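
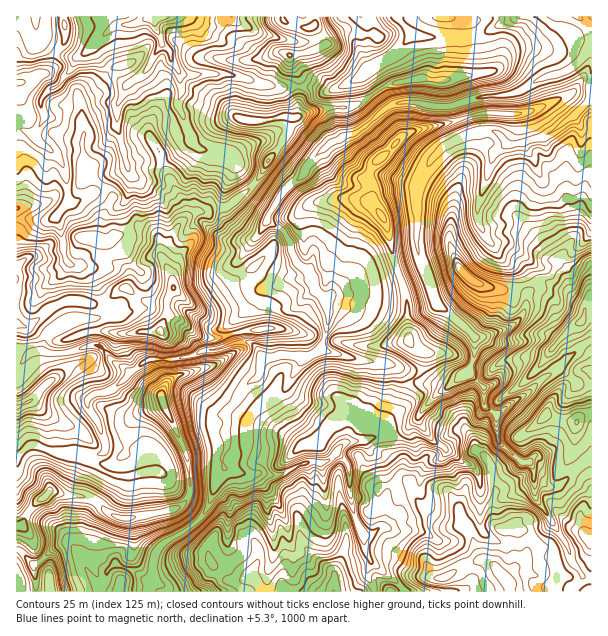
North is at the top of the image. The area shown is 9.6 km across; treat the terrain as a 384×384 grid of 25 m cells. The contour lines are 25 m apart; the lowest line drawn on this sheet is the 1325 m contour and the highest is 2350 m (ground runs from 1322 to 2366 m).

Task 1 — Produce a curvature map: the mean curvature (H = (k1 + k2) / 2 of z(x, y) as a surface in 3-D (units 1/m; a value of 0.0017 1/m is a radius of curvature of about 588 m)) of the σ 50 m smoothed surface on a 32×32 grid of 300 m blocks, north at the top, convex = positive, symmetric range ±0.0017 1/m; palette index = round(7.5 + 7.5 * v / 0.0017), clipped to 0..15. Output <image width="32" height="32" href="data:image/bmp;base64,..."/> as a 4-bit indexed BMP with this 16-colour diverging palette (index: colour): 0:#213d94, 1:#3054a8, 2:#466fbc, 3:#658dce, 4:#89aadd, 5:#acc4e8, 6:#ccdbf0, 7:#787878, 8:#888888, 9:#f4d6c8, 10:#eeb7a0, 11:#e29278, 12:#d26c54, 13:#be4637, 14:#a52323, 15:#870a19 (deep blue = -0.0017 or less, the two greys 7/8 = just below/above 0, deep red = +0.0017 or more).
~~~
<image width="32" height="32" href="data:image/bmp;base64,Qk12AgAAAAAAAHYAAAAoAAAAIAAAACAAAAABAAQAAAAAAAACAAATCwAAEwsAABAAAAAAAAAAlD0hAKhUMAC8b0YAzo1lAN2qiQDoxKwA8NvMAHh4eACIiIgAyNb0AKC37gB4kuIAVGzSADdGvgAjI6UAGQqHAJmlW3VEeIiWi4WUiWZ6Z4ZYhIOTish5Z32TZ7e5t4d3azV1kTvmi2eE06bDSWaKOtUkSKhAmctoc8NGWaeqpHuXZ87f/wmpTIR9hpXEisOKX83FRS8WV4yIK4h6tJYpWD12RWYvJFNFiyybiZTKWXdmI1mHLzZ4qzGZepMr8AWmZop4dI81h3vJNVZkfx/Id3mqKpb3NYeWmomYGecKvKvaQ3iL8zZoZmmpi1a5oE85PpZSbPVlVpWdmYiDBA10pWe8xBEt/lSleUMiiGL3p0xUYidTsgOBNDScrM3xWG50xnzO/+uJz/7FdW3HMSWo2Ht2ZES3p0VVk3dbQSiqN0uUvJqmzVZ2iVWHX1Gsu2d7plVWg9gmiHdJd28T/penedpGdmqrRlyieYWaB/U2aopaXblJmrQz5Hd11hzFNpelY0iImopogUxmh/Ua0YiYiMtVd4Zqy9YNyqvEOtKadmd2ens0qJS+EomKk0jFWYWHh1umOLZmH5ImvIU1ukqIh5Vad2qFVTf4E2v6ImhlaLdniqK8VYh2fVIBn/syNVKIpHuDq4WM/d/r4whlz//qR5KcdWmViYU4NK9wBRAAXOa8K5dGo1MkR2Uiz/7u6TJJWJJb1Vu8262phCWHd6t4dnTGR3pqZnZjj1nFVVaKmIeF1oZUdmll29VohYmZh4Z2"/>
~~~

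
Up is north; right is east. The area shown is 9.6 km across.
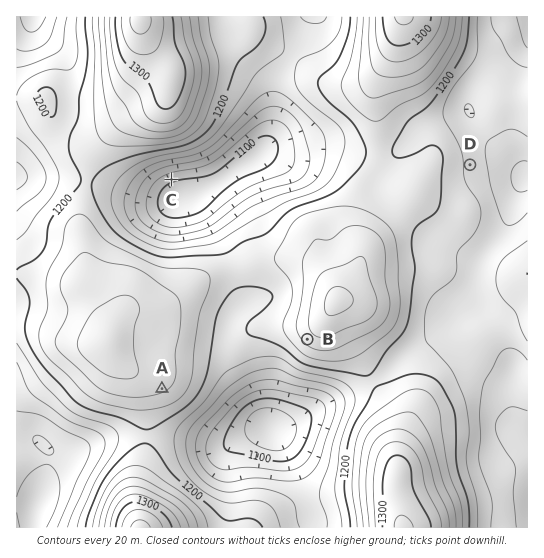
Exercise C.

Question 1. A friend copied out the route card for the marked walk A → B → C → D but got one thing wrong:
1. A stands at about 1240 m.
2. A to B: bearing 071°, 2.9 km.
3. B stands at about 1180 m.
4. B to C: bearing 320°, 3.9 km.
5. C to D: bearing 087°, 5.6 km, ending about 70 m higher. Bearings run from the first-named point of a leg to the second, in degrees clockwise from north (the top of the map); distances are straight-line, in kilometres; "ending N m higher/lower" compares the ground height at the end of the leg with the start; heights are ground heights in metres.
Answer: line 3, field height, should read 1250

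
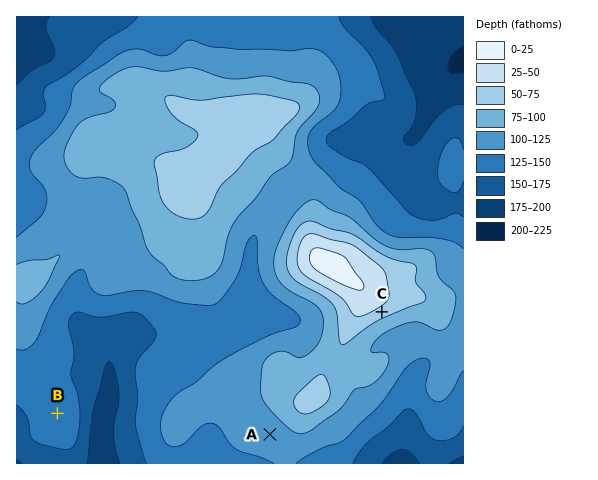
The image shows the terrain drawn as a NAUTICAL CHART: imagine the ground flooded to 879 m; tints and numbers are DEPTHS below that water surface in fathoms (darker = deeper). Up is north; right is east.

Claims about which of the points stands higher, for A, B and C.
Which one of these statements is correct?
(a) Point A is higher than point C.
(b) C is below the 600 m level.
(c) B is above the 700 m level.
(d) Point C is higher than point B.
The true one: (d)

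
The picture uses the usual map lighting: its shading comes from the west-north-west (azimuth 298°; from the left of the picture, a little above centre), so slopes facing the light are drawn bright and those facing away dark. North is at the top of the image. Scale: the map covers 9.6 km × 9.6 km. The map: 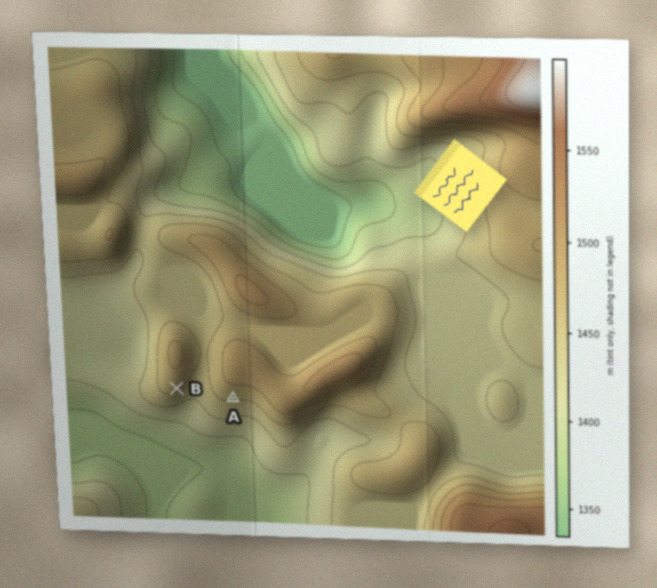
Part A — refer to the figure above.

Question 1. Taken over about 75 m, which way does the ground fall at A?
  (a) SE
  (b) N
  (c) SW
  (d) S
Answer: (d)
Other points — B SE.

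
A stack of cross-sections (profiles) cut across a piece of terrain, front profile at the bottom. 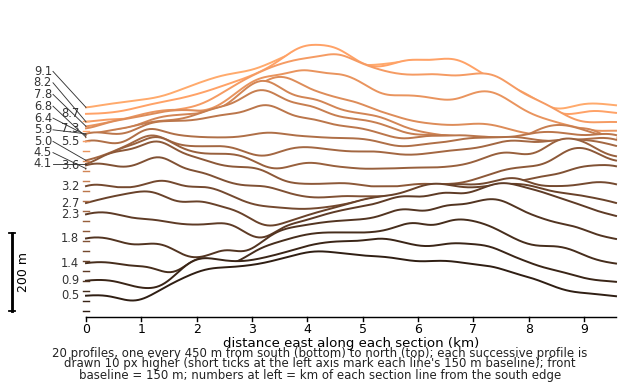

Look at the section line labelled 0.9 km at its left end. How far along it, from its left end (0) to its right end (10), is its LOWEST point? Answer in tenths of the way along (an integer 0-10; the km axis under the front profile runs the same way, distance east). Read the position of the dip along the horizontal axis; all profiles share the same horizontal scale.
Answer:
1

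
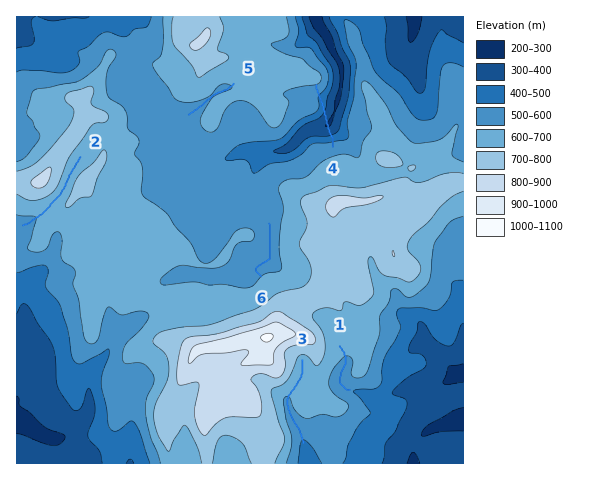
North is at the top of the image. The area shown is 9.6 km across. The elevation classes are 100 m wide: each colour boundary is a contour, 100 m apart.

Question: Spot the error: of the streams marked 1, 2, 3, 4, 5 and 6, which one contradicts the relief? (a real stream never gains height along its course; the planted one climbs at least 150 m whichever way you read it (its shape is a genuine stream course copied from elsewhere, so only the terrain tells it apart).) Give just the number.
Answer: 4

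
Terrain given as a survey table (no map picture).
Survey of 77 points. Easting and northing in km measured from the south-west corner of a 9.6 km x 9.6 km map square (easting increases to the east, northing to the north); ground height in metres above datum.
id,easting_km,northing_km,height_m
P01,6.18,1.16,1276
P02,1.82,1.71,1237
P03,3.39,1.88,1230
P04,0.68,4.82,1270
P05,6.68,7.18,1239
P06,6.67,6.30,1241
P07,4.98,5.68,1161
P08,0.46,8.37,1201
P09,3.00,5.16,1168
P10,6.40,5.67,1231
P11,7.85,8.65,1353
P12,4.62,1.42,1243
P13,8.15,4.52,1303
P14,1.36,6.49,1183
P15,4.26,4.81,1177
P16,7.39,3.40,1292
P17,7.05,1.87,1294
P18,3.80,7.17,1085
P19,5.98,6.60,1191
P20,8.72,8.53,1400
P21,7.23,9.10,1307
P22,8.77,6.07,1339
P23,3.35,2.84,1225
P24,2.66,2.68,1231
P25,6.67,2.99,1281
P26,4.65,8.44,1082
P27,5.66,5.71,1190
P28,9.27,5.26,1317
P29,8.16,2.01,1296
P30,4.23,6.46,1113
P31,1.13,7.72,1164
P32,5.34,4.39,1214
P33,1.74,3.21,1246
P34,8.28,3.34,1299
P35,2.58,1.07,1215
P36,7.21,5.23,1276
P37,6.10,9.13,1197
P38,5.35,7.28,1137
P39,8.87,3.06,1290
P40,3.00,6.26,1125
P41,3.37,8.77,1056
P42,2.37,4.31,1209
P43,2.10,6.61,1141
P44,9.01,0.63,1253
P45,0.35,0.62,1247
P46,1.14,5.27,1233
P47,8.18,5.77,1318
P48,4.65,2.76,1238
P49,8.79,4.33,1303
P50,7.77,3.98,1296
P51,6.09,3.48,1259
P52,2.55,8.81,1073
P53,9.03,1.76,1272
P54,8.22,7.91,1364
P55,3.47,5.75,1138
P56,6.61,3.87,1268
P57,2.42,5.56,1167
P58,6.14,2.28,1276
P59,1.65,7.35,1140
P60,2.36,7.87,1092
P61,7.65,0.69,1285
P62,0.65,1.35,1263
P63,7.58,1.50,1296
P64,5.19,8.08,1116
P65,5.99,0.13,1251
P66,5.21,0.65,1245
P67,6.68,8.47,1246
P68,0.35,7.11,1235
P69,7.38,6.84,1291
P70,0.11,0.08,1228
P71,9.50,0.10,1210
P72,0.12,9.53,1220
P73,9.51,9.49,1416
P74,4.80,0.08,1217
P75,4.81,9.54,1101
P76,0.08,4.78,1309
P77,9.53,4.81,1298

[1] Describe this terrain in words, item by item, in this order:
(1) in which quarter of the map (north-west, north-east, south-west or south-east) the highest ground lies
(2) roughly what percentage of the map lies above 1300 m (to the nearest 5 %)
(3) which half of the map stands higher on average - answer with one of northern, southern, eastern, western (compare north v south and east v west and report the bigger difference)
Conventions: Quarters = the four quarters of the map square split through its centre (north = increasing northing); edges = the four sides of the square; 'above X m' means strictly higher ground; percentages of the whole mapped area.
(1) The highest point lies in the north-east quarter of the map.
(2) Roughly 15 % of the ground is higher than 1300 m.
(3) The eastern half stands higher on average than the western half.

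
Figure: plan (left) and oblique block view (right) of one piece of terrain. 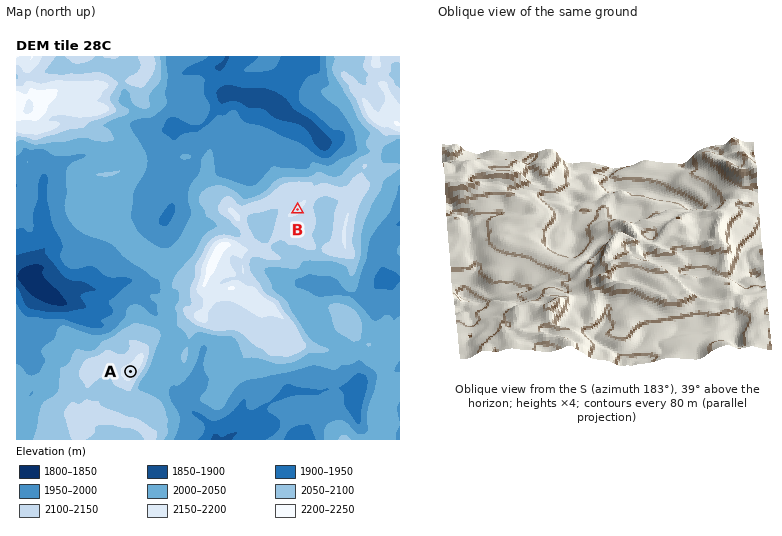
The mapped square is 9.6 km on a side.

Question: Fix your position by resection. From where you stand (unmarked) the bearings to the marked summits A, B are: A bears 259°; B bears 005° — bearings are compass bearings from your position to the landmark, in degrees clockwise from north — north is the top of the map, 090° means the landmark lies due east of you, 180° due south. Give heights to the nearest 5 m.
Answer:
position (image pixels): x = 286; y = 341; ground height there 2110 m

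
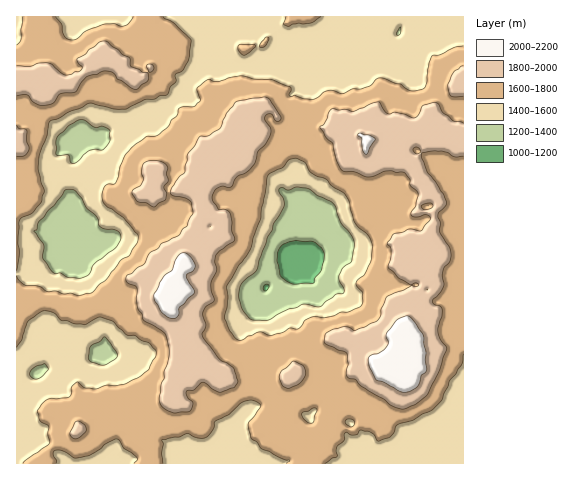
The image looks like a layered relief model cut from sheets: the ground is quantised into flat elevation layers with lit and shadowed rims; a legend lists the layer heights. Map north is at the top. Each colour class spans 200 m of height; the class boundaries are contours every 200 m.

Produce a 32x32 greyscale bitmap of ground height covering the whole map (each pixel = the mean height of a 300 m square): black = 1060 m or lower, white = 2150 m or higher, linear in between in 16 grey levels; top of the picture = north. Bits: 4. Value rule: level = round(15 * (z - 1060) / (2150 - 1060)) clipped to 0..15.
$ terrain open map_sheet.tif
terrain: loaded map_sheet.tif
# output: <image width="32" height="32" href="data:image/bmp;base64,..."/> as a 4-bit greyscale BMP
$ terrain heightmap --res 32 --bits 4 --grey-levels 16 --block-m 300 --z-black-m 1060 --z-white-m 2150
<image width="32" height="32" href="data:image/bmp;base64,Qk12AgAAAAAAAHYAAAAoAAAAIAAAACAAAAABAAQAAAAAAAACAAATCwAAEwsAABAAAAAAAAAAAAAAABEREQAiIiIAMzMzAERERABVVVUAZmZmAHd3dwCIiIgAmZmZAKqqqgC7u7sAzMzMAN3d3QDu7u4A////AHiHh3d4dmdmZ3iZh3dlVmZmiZh3iHd3dniZmYd3dlZnZ4mqmImZiHZ4mIiYeIdmZneJqZmZqqmHeJiImIiZh3Z3iJmZibupmHiZiJmJq7l2ZWeHiImrqrqYmqmZq97bhlVWdmZ4q8u6maupmr3u7Jd1VmVFd5vMqpmqqZrN7+yodlZlRnecy5iImqqrvN7sqYZndmeJrMqXd3iJq6ve3KmHeIiIm83Kh1RWd4iavcupmIiIiazdy5ZDNERWeau7qYh3d4ms3tuWQiMzRXiqqql2VUV5q93cl1MhEkV5qrupdUQ0Z5vN3Kh0IRE0aKvMuXVDM0Z5rMuqhTESI1irzLl1MjNFeaq7upZDMzRoqrupdjI0Z5mZq7qXUzNGiZmqqJhTRXiqqquqmGQ0RpmYqqmYZVaIq6q7qphlRWiZiaupmGVmeKu6u7updmeJqpqqmZhVVmeaqqzMuYd4m8y7upq4VEVWiZqrzcqZiKzdy6qrqWREVmeJmrzLqZq83cu7u6mGVVZmeJmru6mau8u7u7qaqId4d3eIqrupiaqqqaupq7qpmZmHeJmZmHeIiZiJqru7qqqql3d4h3dmZnd3aKuqqqu7qph2dmZmVmZWZmeamZmqupmYdmd3dmVmZlZneIqYiZmImHdnd3dmZmZVZ2aJh3d3iId3Zmd3d2d2VWZm"/>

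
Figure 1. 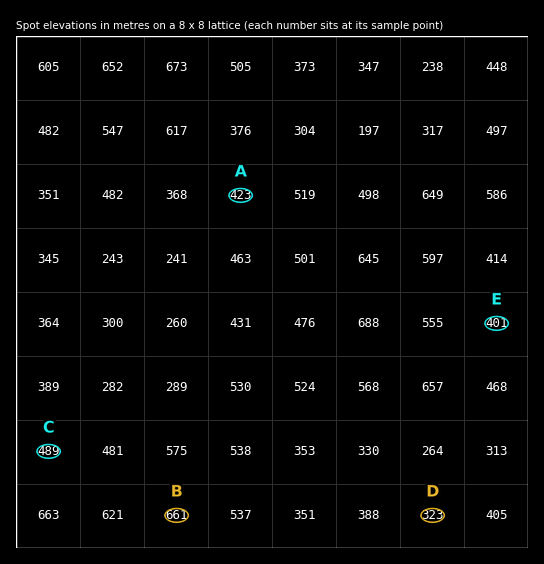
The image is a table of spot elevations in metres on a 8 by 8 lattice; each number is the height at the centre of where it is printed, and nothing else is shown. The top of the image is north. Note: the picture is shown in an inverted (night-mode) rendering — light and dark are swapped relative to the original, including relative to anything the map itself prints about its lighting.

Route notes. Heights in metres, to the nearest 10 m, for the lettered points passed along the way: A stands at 420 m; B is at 660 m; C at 490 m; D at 320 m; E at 400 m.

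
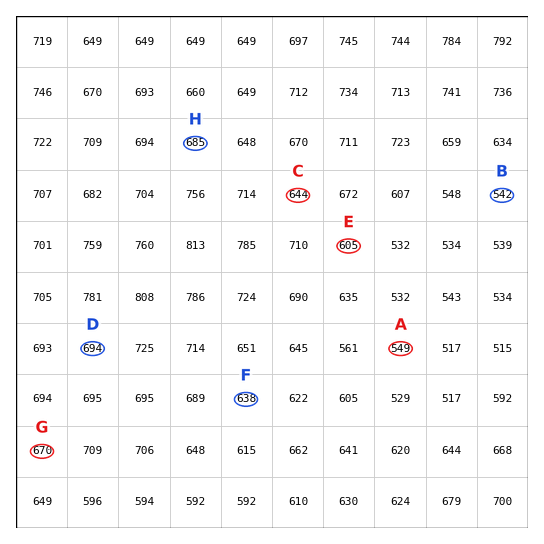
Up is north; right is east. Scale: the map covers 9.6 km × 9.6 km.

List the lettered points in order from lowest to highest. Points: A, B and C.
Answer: B A C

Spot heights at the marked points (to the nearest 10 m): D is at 690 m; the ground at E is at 600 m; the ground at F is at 640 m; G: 670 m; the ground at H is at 690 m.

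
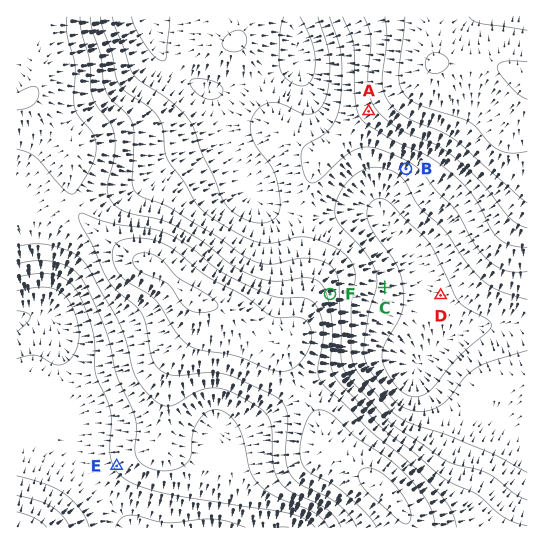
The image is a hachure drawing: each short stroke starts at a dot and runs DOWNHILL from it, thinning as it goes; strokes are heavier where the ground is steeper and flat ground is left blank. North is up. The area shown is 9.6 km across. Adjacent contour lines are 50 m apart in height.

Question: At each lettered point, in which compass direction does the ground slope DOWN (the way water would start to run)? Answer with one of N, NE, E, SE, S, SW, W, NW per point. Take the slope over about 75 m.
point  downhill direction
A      SW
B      SW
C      E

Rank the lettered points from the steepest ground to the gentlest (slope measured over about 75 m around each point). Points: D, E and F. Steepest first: F E D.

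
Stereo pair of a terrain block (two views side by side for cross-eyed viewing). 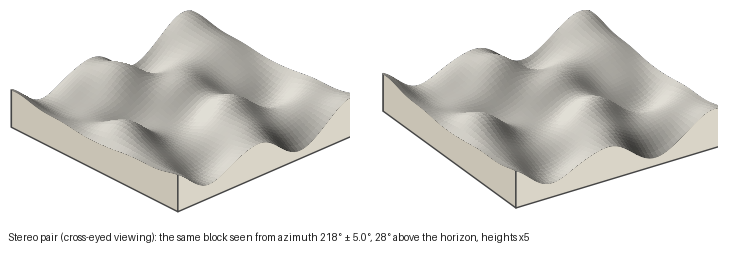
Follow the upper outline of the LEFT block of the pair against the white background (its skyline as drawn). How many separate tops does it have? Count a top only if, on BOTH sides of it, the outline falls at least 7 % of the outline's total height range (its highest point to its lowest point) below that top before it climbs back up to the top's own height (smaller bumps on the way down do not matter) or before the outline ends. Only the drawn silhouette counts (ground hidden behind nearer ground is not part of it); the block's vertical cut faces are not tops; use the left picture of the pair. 2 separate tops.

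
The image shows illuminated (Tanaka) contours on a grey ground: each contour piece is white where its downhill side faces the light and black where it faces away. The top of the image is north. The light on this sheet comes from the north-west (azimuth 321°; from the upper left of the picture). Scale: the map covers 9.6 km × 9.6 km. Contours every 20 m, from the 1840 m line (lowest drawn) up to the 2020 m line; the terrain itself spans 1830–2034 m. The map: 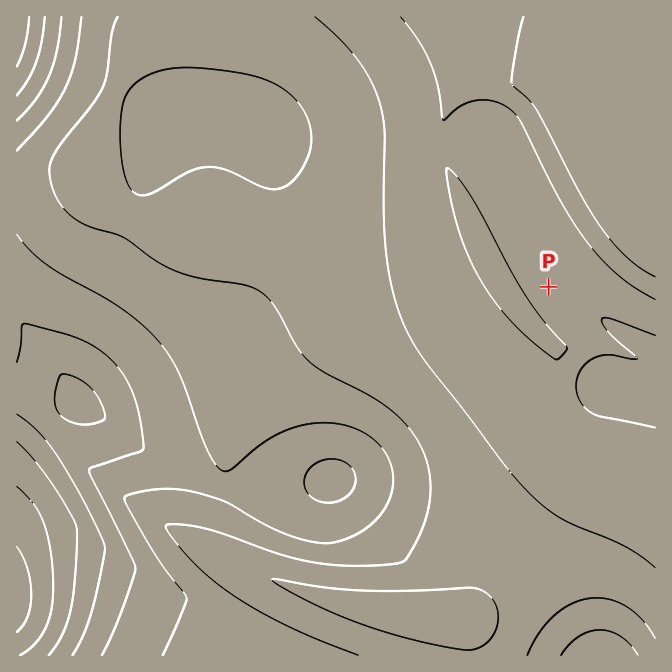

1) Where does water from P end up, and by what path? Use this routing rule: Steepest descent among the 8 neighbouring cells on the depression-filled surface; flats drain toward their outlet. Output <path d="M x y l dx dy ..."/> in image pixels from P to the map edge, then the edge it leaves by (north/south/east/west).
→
<path d="M549 287l3-4 13 0 35 35 2 0 5 5 7 4 8 6 5 2 3 3 9 4 3 3 13 7"/>
exit: east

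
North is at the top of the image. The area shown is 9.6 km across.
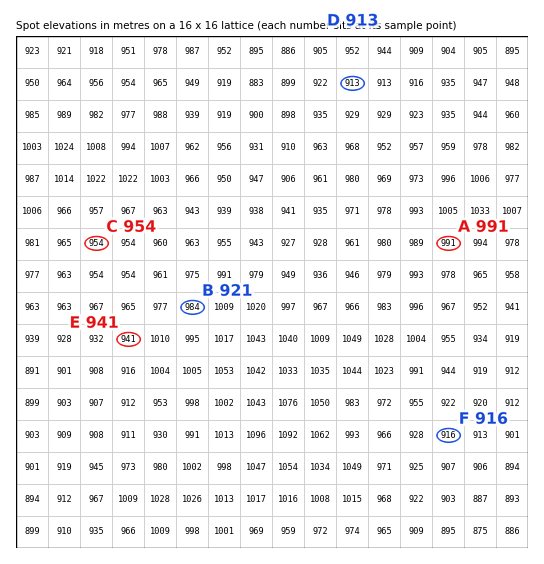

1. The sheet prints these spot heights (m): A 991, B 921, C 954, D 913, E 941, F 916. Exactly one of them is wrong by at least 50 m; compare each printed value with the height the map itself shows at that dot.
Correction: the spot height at B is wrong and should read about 984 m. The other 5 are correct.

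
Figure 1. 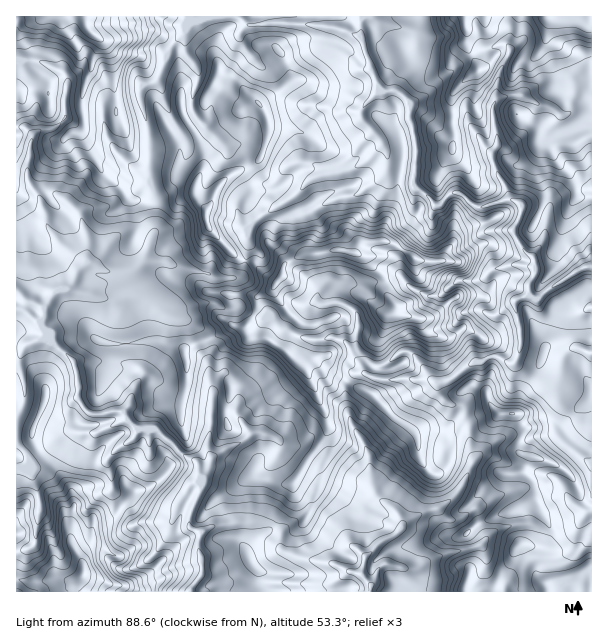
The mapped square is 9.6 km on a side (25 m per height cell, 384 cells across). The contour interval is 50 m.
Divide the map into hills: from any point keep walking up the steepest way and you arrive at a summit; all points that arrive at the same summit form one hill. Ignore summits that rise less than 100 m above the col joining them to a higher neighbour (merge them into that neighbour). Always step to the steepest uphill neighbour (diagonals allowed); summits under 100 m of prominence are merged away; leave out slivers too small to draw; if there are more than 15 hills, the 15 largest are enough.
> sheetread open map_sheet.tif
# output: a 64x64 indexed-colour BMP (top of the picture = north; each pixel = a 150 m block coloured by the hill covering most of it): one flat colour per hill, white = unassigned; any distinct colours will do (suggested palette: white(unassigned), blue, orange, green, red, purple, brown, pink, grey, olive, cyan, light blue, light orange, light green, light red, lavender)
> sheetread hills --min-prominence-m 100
<image width="64" height="64" href="data:image/bmp;base64,Qk12CAAAAAAAAHYAAAAoAAAAQAAAAEAAAAABAAQAAAAAAAAIAAATCwAAEwsAABAAAAAAAAAA////ALR3HwAOf/8ALKAsACgn1gC9Z5QAS1aMAMJ34wB/f38AIr28AM++FwDox64AeLv/AIrfmACWmP8A1bDFAFVVVVVVVVVVVVUREREREREREREREREWZmZmZmZmZmZmVVVVVVVVVVVVVRERERERERERERYREWZmZmZmZmZmZmZVVVVVVVVVVVVVURERERERERERFhEWZmZmZmZmZmZmZlVVVVVVVVVVVVVREREREREREREWZmZmZmZmZmZmZmZmVVVVVVVVVVVVVRERERERERERERFmZmZmZmZmZmZmZmZVVVVVVVVVVVVVERERERERERERERZmZmZmZmZmZmZmZlVVVVVVVVVVVVUREREREREREREREWZmZmZmZmZmZmZmVVVVVVVVVVVVURERERERERERERERFmZmZmZmZmZmZmZVVVVVVVVVVVVRERERERERERERERERFmZmZmZmZmZmZlVVVVVVVVVVVVURERERERERERERERERFmZmZmZmZmZmVVVVVVVVVVVVVRERERERERERERERERERFmZmZmZmZmZVVVVVVVVVVVVVEREREREREREREREREREWZmZmZmZmZlVVVVVVVVVVVVURERERERERESIhERERERFmZmZmZmZmVVVVVVVVVVVVVREREREREREiIiEREREREWZmZmZmZmZVVVVVVVVVVVVVEREREREREiIiIRERERERFmZmZmZmZlVVVVVVVVVVVREREREREREiIiIhEREREREWZmZmZmZmVVVVVVVVVVVRERERERERIiIiIiERERERERZmZmZmZmZVVVVVVVVVVRERERERESIiIiIiERERERERFmZmZmZmZlVVVVVVVVERERERERIiIiIiIiERERERERFmZmZmZmZhVVVVVVVVEREREREREiIiIiIiIREREREREWZmZmZmZhFVVVVVERERERERERESIiIiIiIhERERERERZmZmZmZhEVVVVVERERERERERERIiIiIiIiEREREREWZmZmZmZhERVVVVUREREREREREREiIiIiIiIREREREWZmZmZmZmERFVVVVREREREREREREiIiIiIiIhERERESJmZmZmZhEREVVVVVERERERERERIiIiIiIiIiIiERERIiZmZmYRERERVVVVEREREREREREiIiIiIiIiIiIhERIiIiZmZhERERFVVVURERERERERESIiIiIiIiIiIiIhIiIiIiIiEREREVVVERERERERERERIiIiIiIiIiIiIiIiIiIiIiIRERERVVURERERERERERIiIiIiIiIiIiIiIiIiIiIiIhERERFVURERERERERERIiIiIiIiIiIiIiIiIiIiIiIiEREREVURERERERERESIiIiIiIiIiIiIiIiIiIiIiIiIRERERERERERERERESIiIiIiIiIiIiIiIiIiIiIRERIhEREREREREREREREiIiIiIiIiIiIiIiIiIiIiIRERERERERERERERIiIiIiIiIiIiIiIiIiIiIiIiIiIhERERETMRERERERIiIiIiIiIiIiIiIiIiIiIiIiIiIiIRERERMzMRERERESIiEiIiIiJERCIiIiIiIiIiIiIiIiIiERETMzEREREREhEREiJEREREIiIiIiIiIiIiIiIiIiIiIiMzMzERERERERERRERERERCIiIiIiIiIiIiIiIiIiIiEzMzMRERERERERFEREREREIiIiIiIiIiIiIiIiIiIiETMzMxEREREREREUREREREQiIiIiIiIiIiIiIiIiIiIREzMzERERERERERRERERERCIiIiIiIiIiIiIiIiIhERETMzMREREREREREUREREREQiIiIiIiIiIiIiIiIhERERMzMxERERERERERREREREREIiIiIiIiIiIiIiIiERERMzMzERERERERERFEREREREREIiIiIiIiIiIzIjMzEzMzMzMRERERERERFERERERERERCIiIiIiIiIzMzMzMzMzMzMxEREREREREUREREREREREQiIiIiIiIzMzMzMzMzMzMzERERERERERRERERERERERERCIiIiIjMzMzMzMzMzMzMRERERERERFEREREREREREREREIiIiMzMzMzMzMzMzMxEREREREREUREREREREREREREREIiIjMzMzMzMzMzMzERERERERERREREREREREREREREQiIjMzMzMzMzMzMzMRERERERERFERERERERERERERERCIiMzMzMzMzMzMzMxEREREREREURERERERERERERERCIiIzMzMzMzMzMzMzEREREREREUREREREREREREREREIiIjMzMzMzMzMzMzMRERERERERREREREREREREREREIiIiMzMzMzMzMzMzMxERERERERFERERERERERERERERCIiIzMzMzMzMzMzMzEREREREREUREREREREREREREREQiIzMzMzMzMzMzMzMRERERERERFERERERERERERERERDMzMzMzMzMzMzMzMxERERERERERREREREREREREREREMzMzMzMzMzMzMzMzERERERERERFEREREREIiRERERCMzMzMzMzMzMzMzMzMRERERERERERREREREIiIiRERCIzMzMzMzMzMzMzMzMxERERERERERFEREREIiIiIiIiIjMzMzMzMzMzMzMzMzERERERERERERREREQiIiIiIiIjMzMzMzMzMzMzMzMzMREREREREREREURERCIiIiIiIRMzMzMzMzMzMzMzMzMxERERERERERERFEREEREREREREzMzMzMzMzMzMzMzMz"/>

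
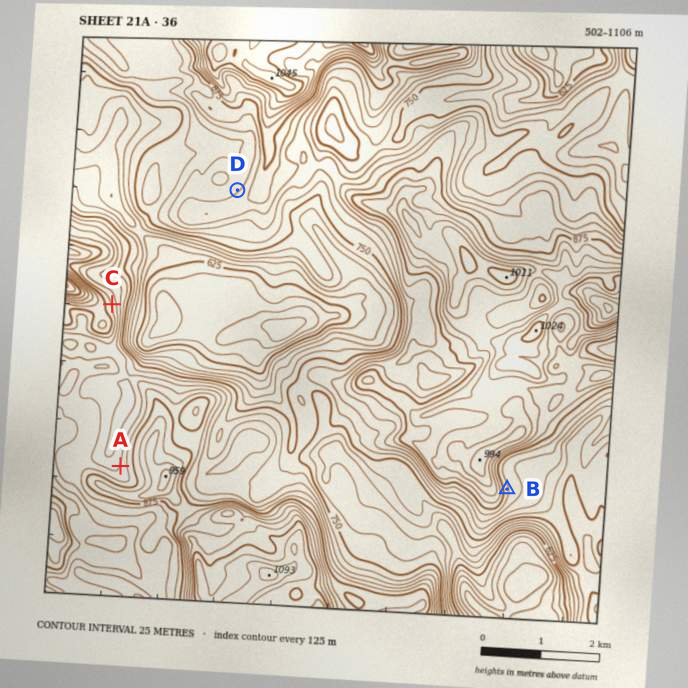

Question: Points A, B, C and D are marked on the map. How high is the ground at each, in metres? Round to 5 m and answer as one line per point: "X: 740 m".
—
A: 825 m
B: 855 m
C: 845 m
D: 820 m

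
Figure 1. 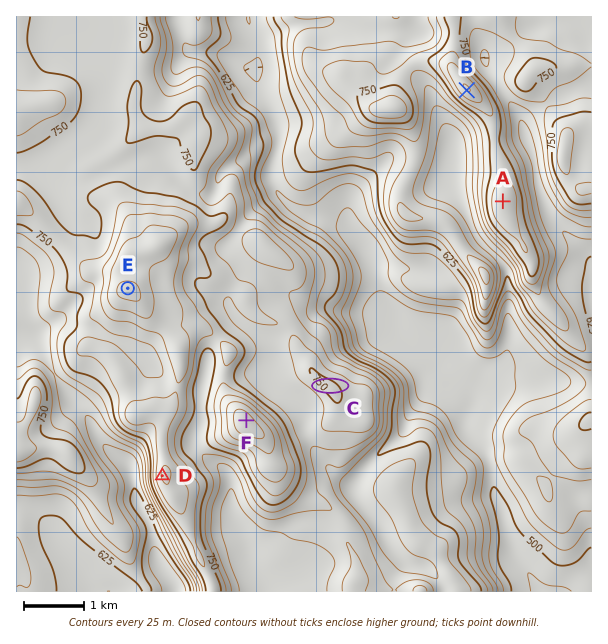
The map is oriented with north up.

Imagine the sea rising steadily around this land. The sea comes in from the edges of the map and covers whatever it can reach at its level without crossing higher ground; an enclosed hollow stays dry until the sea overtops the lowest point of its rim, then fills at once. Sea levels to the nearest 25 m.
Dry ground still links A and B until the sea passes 750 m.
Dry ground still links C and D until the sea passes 725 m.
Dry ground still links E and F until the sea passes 775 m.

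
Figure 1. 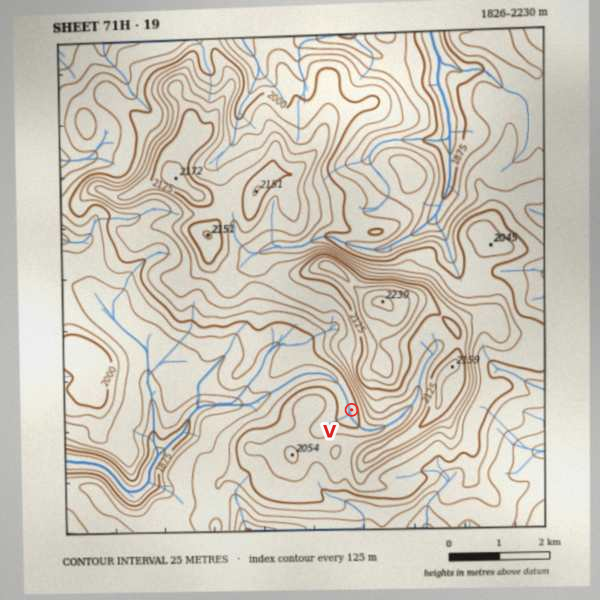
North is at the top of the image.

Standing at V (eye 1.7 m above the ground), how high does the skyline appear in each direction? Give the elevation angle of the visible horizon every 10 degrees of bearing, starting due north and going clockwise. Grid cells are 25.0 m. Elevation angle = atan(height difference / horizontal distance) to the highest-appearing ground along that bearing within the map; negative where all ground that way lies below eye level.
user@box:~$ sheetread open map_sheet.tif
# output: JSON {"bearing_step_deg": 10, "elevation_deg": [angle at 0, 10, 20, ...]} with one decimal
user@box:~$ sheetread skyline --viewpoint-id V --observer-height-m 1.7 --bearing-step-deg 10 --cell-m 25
{"bearing_step_deg": 10, "elevation_deg": [7.3, 11.3, 14.0, 14.8, 15.0, 15.1, 15.0, 14.6, 14.0, 13.0, 11.8, 10.3, 8.5, 7.0, 7.0, 7.3, 7.3, 6.3, 4.9, 5.1, 5.2, 4.7, 3.7, 3.0, 2.8, 3.1, 3.7, 4.3, 4.5, 4.2, 3.3, 2.1, 2.2, 2.0, 2.9, 4.6]}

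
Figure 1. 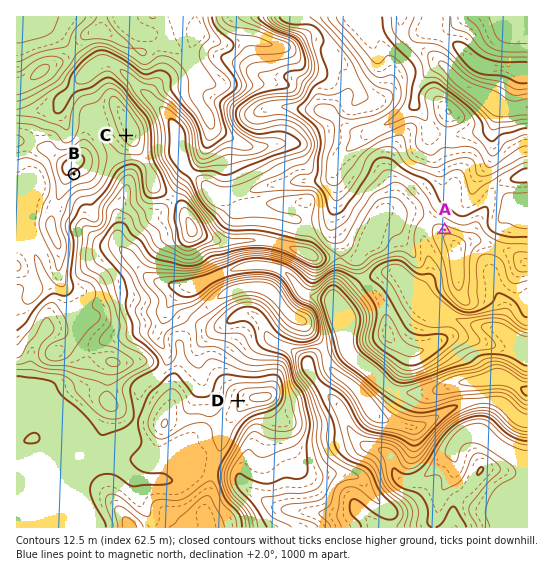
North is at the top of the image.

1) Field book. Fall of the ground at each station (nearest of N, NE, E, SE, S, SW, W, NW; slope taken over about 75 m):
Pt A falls N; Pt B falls SE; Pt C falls SW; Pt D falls W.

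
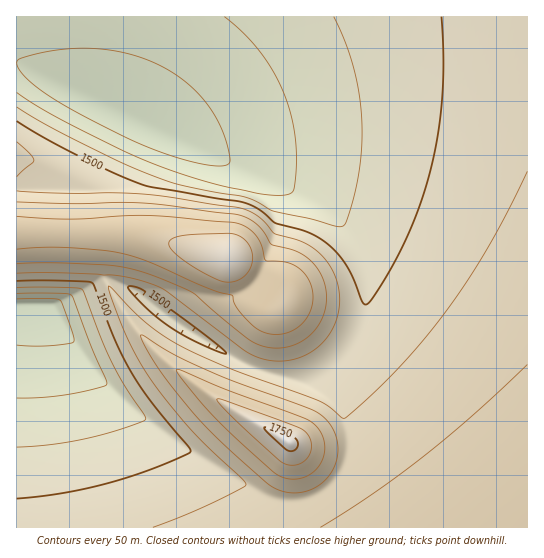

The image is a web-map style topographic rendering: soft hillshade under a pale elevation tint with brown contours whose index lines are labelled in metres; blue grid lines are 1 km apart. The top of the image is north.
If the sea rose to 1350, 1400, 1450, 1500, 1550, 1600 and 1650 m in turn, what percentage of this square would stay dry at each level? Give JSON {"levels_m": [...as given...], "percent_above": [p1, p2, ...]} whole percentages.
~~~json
{"levels_m": [1350, 1400, 1450, 1500, 1550, 1600, 1650], "percent_above": [94, 83, 73, 60, 37, 20, 8]}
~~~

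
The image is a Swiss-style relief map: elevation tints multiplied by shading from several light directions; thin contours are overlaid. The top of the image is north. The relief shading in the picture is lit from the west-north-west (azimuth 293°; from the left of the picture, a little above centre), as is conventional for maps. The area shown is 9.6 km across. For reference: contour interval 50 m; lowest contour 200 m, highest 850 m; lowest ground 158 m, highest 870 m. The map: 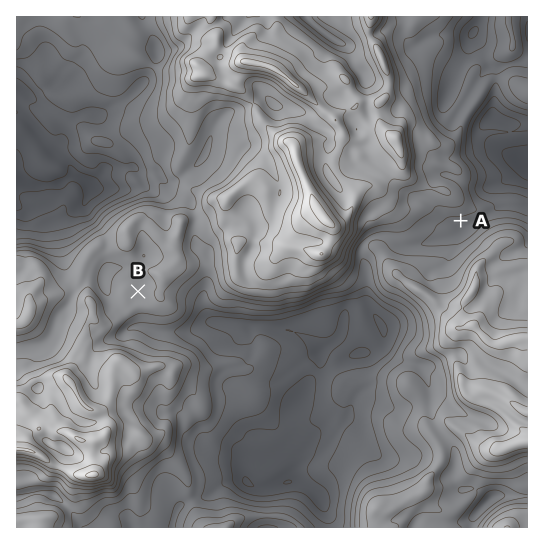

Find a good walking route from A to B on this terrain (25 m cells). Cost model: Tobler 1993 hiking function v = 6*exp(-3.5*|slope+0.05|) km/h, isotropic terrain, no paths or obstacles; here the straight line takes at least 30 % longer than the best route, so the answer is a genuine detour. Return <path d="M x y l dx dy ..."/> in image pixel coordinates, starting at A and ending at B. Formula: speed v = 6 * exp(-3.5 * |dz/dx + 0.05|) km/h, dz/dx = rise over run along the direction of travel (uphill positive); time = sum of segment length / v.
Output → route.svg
<path d="M461 221l-10 0-10 5-4 0-24 12-39 0-13 7-3 2-4 8 0 4-4 8-11 11-32 16-24 0-5 3-35 0-18-10-4-4-6-10-2-3-3-1-5 0-43 21-11 0-2 1-11 0"/>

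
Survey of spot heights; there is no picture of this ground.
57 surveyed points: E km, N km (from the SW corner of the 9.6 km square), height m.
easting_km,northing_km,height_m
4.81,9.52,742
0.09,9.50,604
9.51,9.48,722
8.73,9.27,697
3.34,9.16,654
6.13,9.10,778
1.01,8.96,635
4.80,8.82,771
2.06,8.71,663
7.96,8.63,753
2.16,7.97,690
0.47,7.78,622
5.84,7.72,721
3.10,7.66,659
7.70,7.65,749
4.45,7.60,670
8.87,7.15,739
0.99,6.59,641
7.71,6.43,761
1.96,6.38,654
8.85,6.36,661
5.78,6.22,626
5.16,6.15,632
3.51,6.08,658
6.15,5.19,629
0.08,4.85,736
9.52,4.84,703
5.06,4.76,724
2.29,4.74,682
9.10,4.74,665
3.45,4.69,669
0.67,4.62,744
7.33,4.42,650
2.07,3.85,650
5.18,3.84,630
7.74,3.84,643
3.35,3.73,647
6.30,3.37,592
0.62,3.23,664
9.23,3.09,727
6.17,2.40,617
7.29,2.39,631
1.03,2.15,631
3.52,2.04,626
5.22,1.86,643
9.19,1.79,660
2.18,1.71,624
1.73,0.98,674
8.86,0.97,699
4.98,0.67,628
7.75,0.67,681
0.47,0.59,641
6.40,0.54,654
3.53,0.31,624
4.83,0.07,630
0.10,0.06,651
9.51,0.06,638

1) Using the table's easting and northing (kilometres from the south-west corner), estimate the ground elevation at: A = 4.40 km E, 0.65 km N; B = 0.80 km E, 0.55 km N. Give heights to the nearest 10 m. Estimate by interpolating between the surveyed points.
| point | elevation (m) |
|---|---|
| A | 630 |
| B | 640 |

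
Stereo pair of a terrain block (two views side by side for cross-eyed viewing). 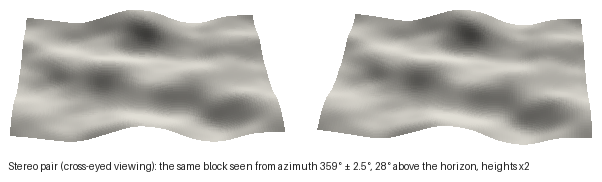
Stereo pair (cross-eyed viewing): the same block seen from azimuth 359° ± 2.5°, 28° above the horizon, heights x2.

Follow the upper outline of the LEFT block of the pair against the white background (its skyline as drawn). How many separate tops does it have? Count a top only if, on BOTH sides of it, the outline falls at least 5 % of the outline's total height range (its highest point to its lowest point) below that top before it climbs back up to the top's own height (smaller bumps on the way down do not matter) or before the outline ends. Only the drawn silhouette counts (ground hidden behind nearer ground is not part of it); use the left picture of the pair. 2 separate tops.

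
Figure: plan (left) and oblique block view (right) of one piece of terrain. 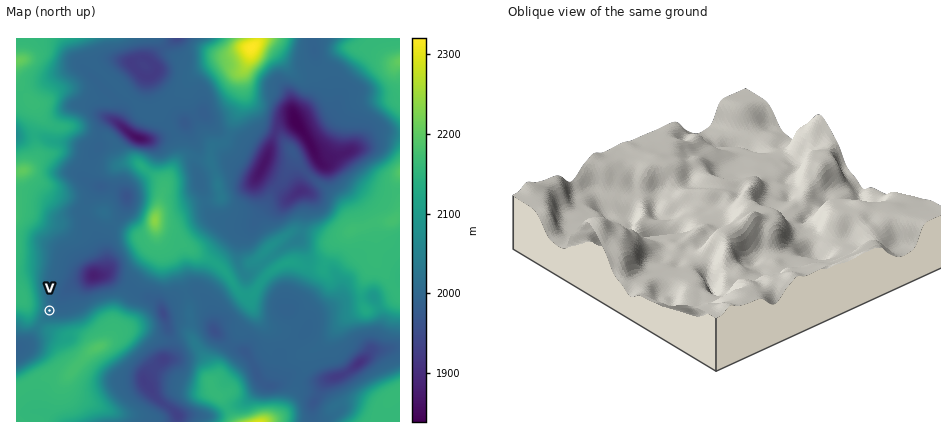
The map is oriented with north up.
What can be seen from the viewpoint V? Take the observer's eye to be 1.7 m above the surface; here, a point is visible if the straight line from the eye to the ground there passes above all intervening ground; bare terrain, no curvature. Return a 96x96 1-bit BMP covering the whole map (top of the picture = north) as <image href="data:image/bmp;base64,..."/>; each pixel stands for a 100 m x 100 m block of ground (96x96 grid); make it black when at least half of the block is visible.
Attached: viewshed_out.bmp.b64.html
<image width="96" height="96" href="data:image/bmp;base64,Qk2+BAAAAAAAAD4AAAAoAAAAYAAAAGAAAAABAAEAAAAAAIAEAAATCwAAEwsAAAIAAAAAAAAA////AAAAAAAAAAAAAAAAAAAAAAAAAAAAAAAAAAAAAAAAAAAAAAAAAAAAAAAAAAAAAAAAAAAAAAAAAAAAAAAAAAAAAAAAAAAAAAAAAAAAAAAAAAAAAAAAAAAAAAAAAAAAAAAAAAAAAAAAAAAAAAAAAAAAAAAAAAAAAAAAAAAAAAAAAAAAAAAAAAAAAAAAAAAAAAAAAAAAAAAAAAAAAAAAAAAAAAAAAAAAAAAAAAAAAAAAAAAAAAAAAAAAAAAAAAAAAAAAAAAAAAAAAAAAAAAAAAAAAAAAAAAAAAAAAAAAAAAAAAAAAAAAAAAAAAAAAAAAAAAAAAAAAAAAAAAAAAAAAAAAAAAAAAAAAAAAAAAAAAAAAcAAAAAAAAAAAAAA/+AAAAAAAAAAAAAB//AAAAAAAAAAAAAD//gAAAAAAAAAAAAP//wAAAAAAAAAAAAP//4AAAAAAAAAAAAP//8AAAAAAAAAAAAP//8AAAAAAAAAAAAO//4AAAAAAAAAAAAOfjwAAAAAAAAAAAAMfAwAAAAAAAAAAAAM/AD4AAAAAAAAAAAM/AB//AAAAAAAAAAO/AB//AA8AAAAAAAP/AB//AP4AAAAAAAP/gB//AfwAAAAAAAP/wB//AfgAAAAAAAP/4B/+AfAAAAAAAAH////8AAAAAAAAAAw////wAAAAAAAAAAQ////gAAAAAAAAAAA////AAAAAAAAAAAA///+AAAAAAAAAAAh///+AAAAAAAAAAA////8IAAAAAAAAAA//n/8YAAAAAAAAAA//j/44AAAAAAAAAAfwH/g4AAAAAAAAAAPgH8A4AAAAAAAAAAHgH4AwAAAAAAAAAAD4HwBwAAAAAAAAAAD8GABwAAAAAAAAAAB+AAB4AAAAAAAAAAB/AAD4AAAAAAAAAAD8AAD4AAAAAAAAAAD4AAD4AAAAAAAAAADwAAD8AAAAAAAAAAAAAAH8AAAAAAAAAAAAAAH4AAAAAAAAAAAAAEP4AAAAAAAAAAAAA//gAAAAAAAAAAAAA//AAAAAAAAAAAAAA/+AAAAAAAAAAAAAAQcAAAAAAAAAAAAAAAAAAAAAAAAAAAAAAAAAAAAAAAAAAAAAAAAAAAAAAAAAAAAAAAAAAAAAAAAAAAAAAAAAAAAAAAAAAAAAAAAAAAAAAAAAAAAAAAAAAAAAAAAAAAABwAAAAAAAAAAAAAAAAAAAAAAAAAAAAAAAAAAAAAAAAAAAAAAAAAAAAAAAAAAAAAAAAAAAAAAAAAAAAAAAAAAAAAAAAAAAAAAAAAAAAAAAAAAAAAAAAAAAAAAAAAAAAAAAAAAAAAAAAAAAAAAAAAgAAAAAAAAAAAAAAAAAAAAAAAAAAAAAAAAAAAAAAAAAAAAAAAAAAAAAAAAAAAAAAAAAAAAAAAAAAAAAAAAAAAAAAAAAAAAAAAAAAAAAAAAAAAAAAAAAAAAAAAAAAAAAAAAAAAA4AAAAAAAAAAAAAAB8AAAAAAAAAAAAAAD4AAAAAAAAAAAAAADwAAAAAAAAAAAAAABAAAAAAAAAAAfAAAAAAAAAAA="/>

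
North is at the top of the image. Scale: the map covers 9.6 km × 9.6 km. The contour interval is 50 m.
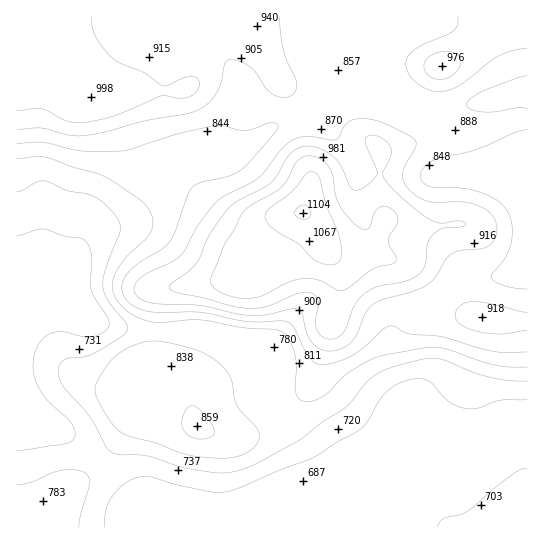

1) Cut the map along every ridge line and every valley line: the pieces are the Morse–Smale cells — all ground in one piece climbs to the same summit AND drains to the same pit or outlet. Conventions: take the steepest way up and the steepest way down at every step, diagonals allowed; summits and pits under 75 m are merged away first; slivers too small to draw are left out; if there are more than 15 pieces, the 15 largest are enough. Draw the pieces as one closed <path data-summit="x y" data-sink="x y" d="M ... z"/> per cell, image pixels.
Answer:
<path data-summit="303 213" data-sink="17 318" d="M527 91l-12 1-45 13-25 4-22 0-13-5-25 0-31-5-20 0-16 6-12 12-27 7-30 21-27 12-8 3-43-1-12 6-11 12-17 26-13 13-21 11-12 10-16 27-52 21-1 242 511 1z"/><path data-summit="91 97" data-sink="17 318" d="M319 16l-302 0-1 269 53-21 16-27 12-10 21-11 13-13 17-26 15-14 8-4 43 1 35-15 30-21 31-9 10-12 4-9-4-16z"/><path data-summit="442 66" data-sink="17 318" d="M527 16l-206 0-1 62 4 16-4 9 14-4 20 0 31 5 25 0 13 5 22 0 25-4 45-13 12-1z"/>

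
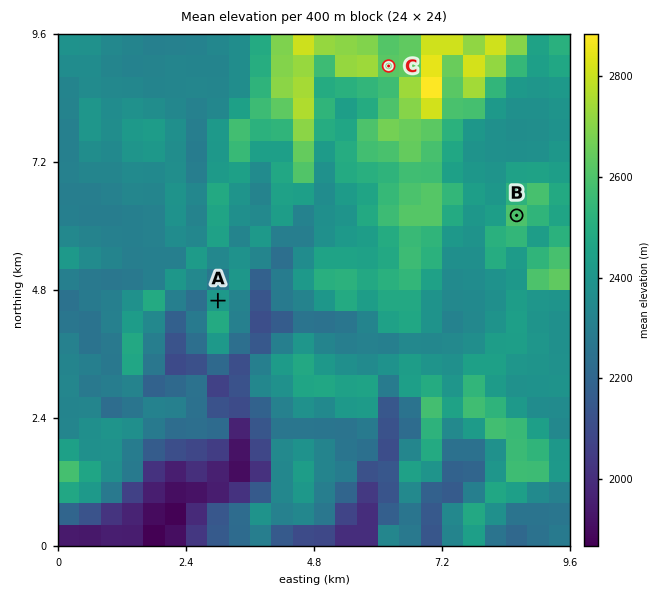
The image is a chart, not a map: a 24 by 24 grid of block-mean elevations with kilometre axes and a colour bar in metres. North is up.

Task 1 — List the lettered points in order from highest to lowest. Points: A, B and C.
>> C B A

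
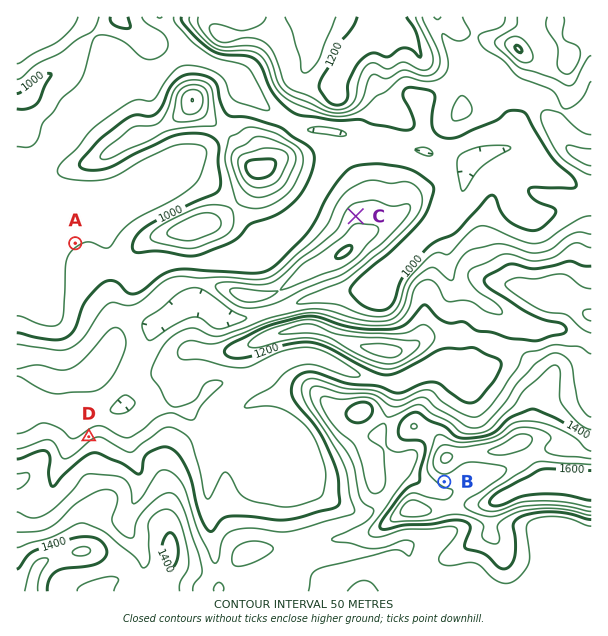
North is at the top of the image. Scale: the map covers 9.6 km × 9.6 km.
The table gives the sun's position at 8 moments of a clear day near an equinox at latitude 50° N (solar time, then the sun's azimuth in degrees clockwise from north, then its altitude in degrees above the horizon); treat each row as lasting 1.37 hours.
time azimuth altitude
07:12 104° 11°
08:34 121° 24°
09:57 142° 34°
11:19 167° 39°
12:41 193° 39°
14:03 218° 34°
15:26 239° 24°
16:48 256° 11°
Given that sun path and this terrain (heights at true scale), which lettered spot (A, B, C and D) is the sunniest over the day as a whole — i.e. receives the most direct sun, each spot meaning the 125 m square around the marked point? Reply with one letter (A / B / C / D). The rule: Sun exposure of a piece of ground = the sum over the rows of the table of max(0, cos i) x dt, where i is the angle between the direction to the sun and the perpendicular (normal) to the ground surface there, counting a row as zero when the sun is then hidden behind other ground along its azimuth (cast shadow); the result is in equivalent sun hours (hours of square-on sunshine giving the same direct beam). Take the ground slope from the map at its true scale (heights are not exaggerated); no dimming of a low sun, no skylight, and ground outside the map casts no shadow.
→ B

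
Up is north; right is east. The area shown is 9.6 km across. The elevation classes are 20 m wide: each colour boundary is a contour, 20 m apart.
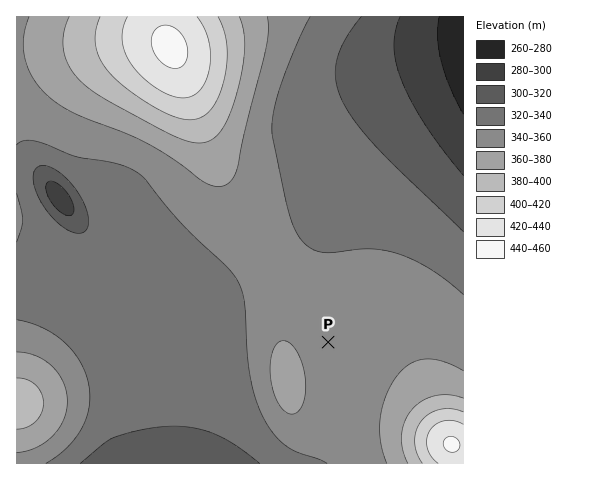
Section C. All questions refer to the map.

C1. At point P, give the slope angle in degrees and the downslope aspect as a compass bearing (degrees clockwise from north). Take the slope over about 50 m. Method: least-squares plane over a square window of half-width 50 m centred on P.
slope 0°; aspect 19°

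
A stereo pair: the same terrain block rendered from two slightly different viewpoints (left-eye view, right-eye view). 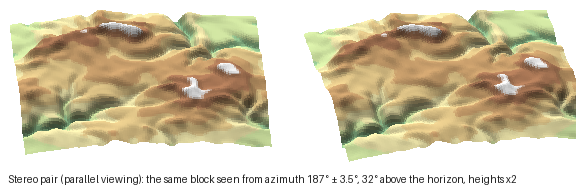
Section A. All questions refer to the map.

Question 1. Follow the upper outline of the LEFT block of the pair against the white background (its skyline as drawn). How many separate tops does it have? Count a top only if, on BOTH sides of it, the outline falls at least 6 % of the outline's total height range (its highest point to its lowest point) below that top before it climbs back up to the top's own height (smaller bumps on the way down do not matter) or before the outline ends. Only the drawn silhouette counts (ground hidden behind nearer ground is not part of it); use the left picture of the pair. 2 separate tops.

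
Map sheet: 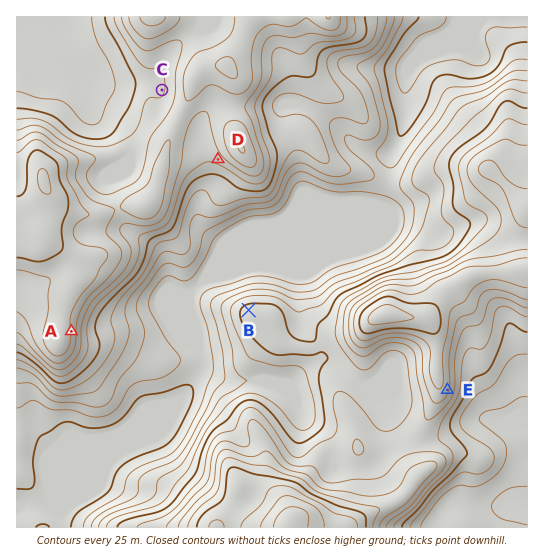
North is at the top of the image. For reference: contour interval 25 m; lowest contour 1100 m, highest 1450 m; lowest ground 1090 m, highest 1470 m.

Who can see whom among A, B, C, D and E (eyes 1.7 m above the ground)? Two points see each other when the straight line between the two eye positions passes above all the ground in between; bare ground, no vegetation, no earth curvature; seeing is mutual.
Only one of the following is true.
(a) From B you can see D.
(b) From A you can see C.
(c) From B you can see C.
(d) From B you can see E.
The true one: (a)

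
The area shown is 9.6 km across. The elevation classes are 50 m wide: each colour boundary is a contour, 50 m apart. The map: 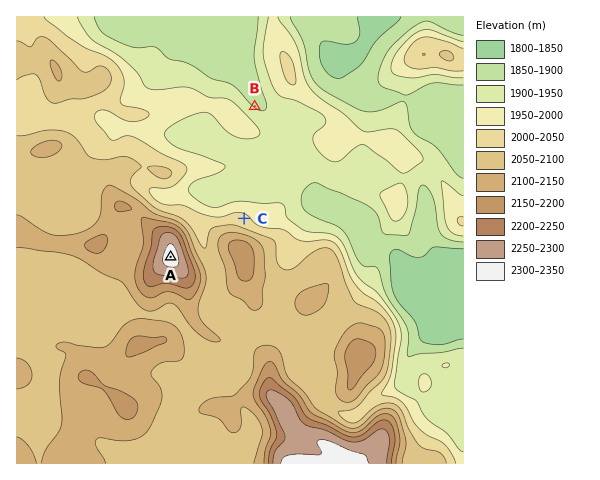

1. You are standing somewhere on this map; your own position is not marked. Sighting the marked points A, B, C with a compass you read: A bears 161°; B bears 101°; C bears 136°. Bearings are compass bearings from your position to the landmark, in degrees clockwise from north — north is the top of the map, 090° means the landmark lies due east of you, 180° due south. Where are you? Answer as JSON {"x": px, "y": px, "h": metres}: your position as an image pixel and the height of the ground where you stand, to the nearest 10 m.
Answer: {"x": 109, "y": 78, "h": 2060}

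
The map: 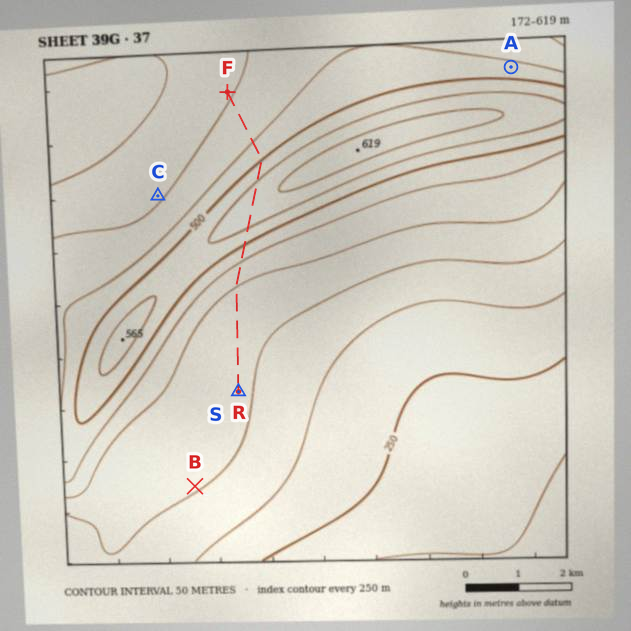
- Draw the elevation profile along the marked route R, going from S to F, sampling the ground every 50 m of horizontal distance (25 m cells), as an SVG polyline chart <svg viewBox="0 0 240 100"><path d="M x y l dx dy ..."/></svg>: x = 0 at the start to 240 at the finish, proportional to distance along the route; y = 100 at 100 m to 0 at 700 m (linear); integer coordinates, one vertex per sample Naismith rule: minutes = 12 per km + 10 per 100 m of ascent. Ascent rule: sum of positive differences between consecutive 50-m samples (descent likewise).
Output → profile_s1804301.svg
<svg viewBox="0 0 240 100"><path d="M0 57l2 0 2 0 2 0 2 0 2 0 2-1 3 0 2 0 2 0 2 0 2 0 2 0 2 0 2 0 2 0 2 0 2 0 2 0 2 0 3 0 2 0 2 0 2-1 2 0 2 0 2 0 2 0 2 0 2-1 2 0 2 0 2 0 3-1 2 0 2 0 2-1 2 0 2-1 2-1 2 0 2-1 2-1 2 0 2-1 2-1 3-1 2-1 2-1 2-1 2-1 2-1 2-2 2-1 2-1 2-2 2-1 2-1 3-2 2-1 2-1 2-2 2-1 2-1 2-1 2-1 2-1 2 0 2-1 2 0 2 0 3 0 2 0 2 0 2 0 2 1 2 1 2 0 2 1 2 1 2 1 2 1 2 1 2 1 3 2 2 1 2 1 2 1 2 1 2 1 2 2 2 1 2 1 2 1 2 1 2 1 2 0 3 1 2 1 2 0 2 1 2 0 2 1 2 0 2 1 2 0 2 0 2 1 2 0 2 1 3 0 2 0 2 1 2 0 2 0 2 1 1 0"/></svg>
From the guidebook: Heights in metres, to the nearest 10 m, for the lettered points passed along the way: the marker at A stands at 460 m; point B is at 350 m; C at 400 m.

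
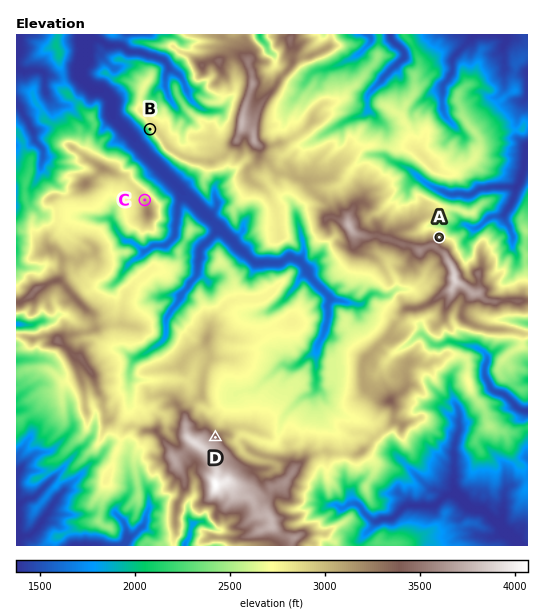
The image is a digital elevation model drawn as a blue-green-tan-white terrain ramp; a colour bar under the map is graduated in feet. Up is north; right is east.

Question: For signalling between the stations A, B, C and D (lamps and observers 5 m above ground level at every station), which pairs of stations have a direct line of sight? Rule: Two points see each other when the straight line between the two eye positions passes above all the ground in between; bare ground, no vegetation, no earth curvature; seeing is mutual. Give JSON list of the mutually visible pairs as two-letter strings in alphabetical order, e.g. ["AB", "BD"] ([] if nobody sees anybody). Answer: ["BC", "BD"]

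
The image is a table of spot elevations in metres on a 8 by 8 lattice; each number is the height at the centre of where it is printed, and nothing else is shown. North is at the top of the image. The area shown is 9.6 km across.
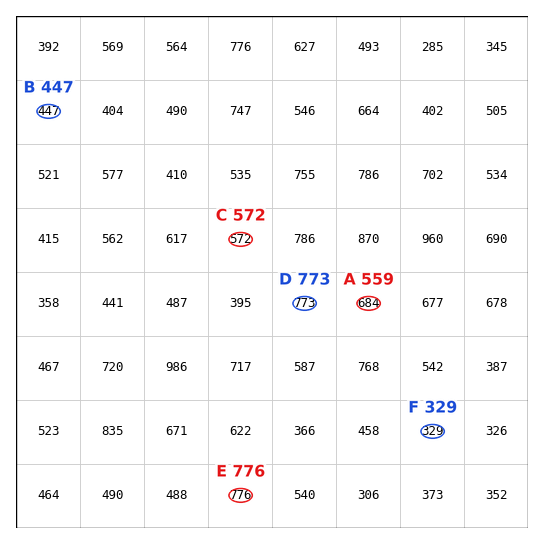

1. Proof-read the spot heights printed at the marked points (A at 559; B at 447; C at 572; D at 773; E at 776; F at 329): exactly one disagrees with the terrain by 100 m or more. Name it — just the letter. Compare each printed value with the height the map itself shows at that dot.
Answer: A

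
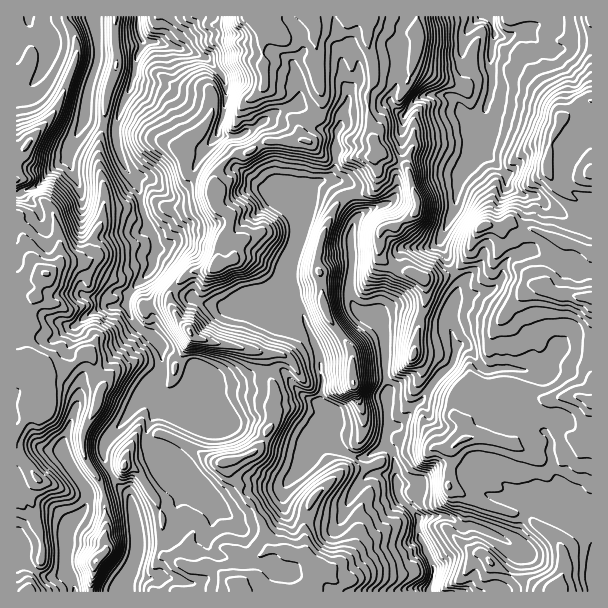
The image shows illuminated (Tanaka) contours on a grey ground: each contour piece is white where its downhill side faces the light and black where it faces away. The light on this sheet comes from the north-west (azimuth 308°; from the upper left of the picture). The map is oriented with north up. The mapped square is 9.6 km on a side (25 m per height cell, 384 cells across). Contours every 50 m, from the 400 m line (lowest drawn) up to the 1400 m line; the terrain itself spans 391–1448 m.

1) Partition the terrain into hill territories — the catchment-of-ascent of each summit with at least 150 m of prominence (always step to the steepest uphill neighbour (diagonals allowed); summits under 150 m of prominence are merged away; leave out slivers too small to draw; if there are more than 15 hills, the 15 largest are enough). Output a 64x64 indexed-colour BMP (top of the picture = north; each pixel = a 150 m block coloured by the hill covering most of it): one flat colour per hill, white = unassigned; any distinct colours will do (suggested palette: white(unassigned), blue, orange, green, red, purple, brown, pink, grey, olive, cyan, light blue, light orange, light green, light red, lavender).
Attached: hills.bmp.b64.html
<image width="64" height="64" href="data:image/bmp;base64,Qk12CAAAAAAAAHYAAAAoAAAAQAAAAEAAAAABAAQAAAAAAAAIAAATCwAAEwsAABAAAAAAAAAA////ALR3HwAOf/8ALKAsACgn1gC9Z5QAS1aMAMJ34wB/f38AIr28AM++FwDox64AeLv/AIrfmACWmP8A1bDFAJmZmYiIiBERERERERERERERERERERERERERESIiIiIimZmZiIiIEREREREREREREREREREREREREREREiIiIiKZMzOIiIiBERERERERERERERERERERERERERESIiIiIjMzM4iIiIEREREREREREREREREREREREREREREiIiIiMzMziIiIgRERERERERERERERERERERERERERESIiIiIzMzOIiIiIERERERERERERERERERERERERERESIiIiIjMzM4iIiIZmZhEREREREREREREREREREREREiIiIiIiMzMziIiIhmZmEREREREREREREREREREREiIiIiIiIiIzMzM4iIiGZmYREREREREREREREREREiIiIiIiIiIiIjMzMzOIiIZmZhEREREREREREREREREiIiIiIiIiIiIiMzMzM4iIhmZmEREREREREREREREREiIiIiIiIiIiIiIzMzMzMzhmZmZhEREREREREREREREiIiIiIiIiIiIiIjMzMzMzNmZmZmERERERERERERERESIiIiIiIiIiIiIiMzMzMzNmZmZmERERERERERERERERIiIiIiIiIiIiIiIzMzMzM2ZmZmEREREREREREREREREiIiIiIiIiIiIiIjMzMzMzZmZmERERERERERERERREESIiIiIiIiIiIiIiMzMzMzNmZmEREREREREREREURERCIiIiIiIiIiIiIiIzMzMzMzZmERERERERERERERREREIiIiIiIiIiIiIiIjMzMzMzNmZhERERERERERERFEREQSIiIiIiIiIiIiIiMzMzMzMzZmEREREREREREREURERBEiIiIiIiIiIiIiIzMzMzMzM2ZhEREREREREREUREREERIiIiIiIiIiIiIjMzMzMzMzNmERERERERERFVREREQRESIiIiIiIiIiIiMzMzMzMzMzERERERERERFVVERERBEREiIiIiIiIiIiIzMzMzMzMzMxERVVVRERFVVUREREERERIiIiIiIiIiIjMzMzMzMzMzERFVVVVREVVVREREQRERESIiIiIiIiIiMzMzMzMzMzMRFVVVVVVVVVVERERBERERIiIiIiIiIiIzMzMzMzMzMxVVVVVVVVVVVUREREERERESIiIiIiIiIjMzMzMzMzMzVVVVVVVVVVVUREREQRERERIiIiIiIiIiMzMzMzMzMzVVVVVVVVVVVVRERERBERERIiIiIiIiIiIzMzMzMzMzFVVVVVVVVVVVREREREEREREiIiIiIiIiIjMzMzMzMzEVVVVVVVVVVVVEREREERERESIiIiIiIiIiMzMzMzMzERVVVVVVVVVVVERERBERERERIiIiIiIiIiIzMzMzMzMRFVVVERERERVURERBERERERESIiIiIiIiIjMzMzMzMzFVVREREREREUREREERERERERIiIiIiIiIiMzMzMzMzM1VRERERERERREREQREREREREiIiIiIiIiIzMzMzMzMzNRERERERERFERERBERERERESIiIiIiIiIjMzMzMzMzMxEREREREREUREREERERERESIiIiIiIiIiMzMzMzMzMzERERERERERFEREQRERERERIiIiIiIiIiIzMzMzMzMzMxEREREREREURERBERERERIiIiIiIiIiIjMzMzMzMzMxERERERERERREREEREREREiIiIiIiIiIiMzMzMzMzMzEREREREREREUREQRERERERIiIiIiIiIiIzMzMzMzMzERERERERERERREREEREREREiIiIiIiIiIjMzMzMzMzMRERERERERERFEREQRERERERIiIiIiIiIiMzMzMzMzMxERERERERERFERERBEREREREiIiIiIiIiJzMzMzMzMzERERERERERERRERBERERERESIiIiIiIiIndzMzMzMzEREREREREREREUREERERERERIiIiIiIiIid3czMzMzMRERERERERERERERERERERERESIiIiIiIiJ3d3MzMzMRERERERERERERERERERERERERIiIiIiIiInd3dzMzMxERERERERERERERERERERERERESIiIiIiIid3d3MzMxERERERERERERERERERERERERERIiIiIiIiJ3d3dzMzERERERERERERERERERERERERERESIiIiIiInd3d3MzMRERERERERERERERERERERERERERIiIiIiIid3d3dxEREREREREREREREREREREREREREREiIiIiIiJ3d3d3ERERERERERERERERERERERERERERESIiIiIiInd3d3cRERERERERERERERERERERERERERERIiIiIiIid3d3dxERERERERERERERERERERERERERERESIiIiIiIRd3d3ERERERERERERERERERERERERERERERIiIiIiIhEXdxEREREREREREREREREREREREREREREREiIiIiIiERcRERERERERERERERERERERERERERERERESIiIiIiIRERERERERERERERERERERERERERERERERERIiIiIiIhEREREREREREREREREREREREREREREREREREiIiIRIiERERERERERERERERERERERERERERERERERESIiIRERERERERERERERERERERERERERERERERERERERERERERERERERERERERERERERERERERERERERERERERERERERER"/>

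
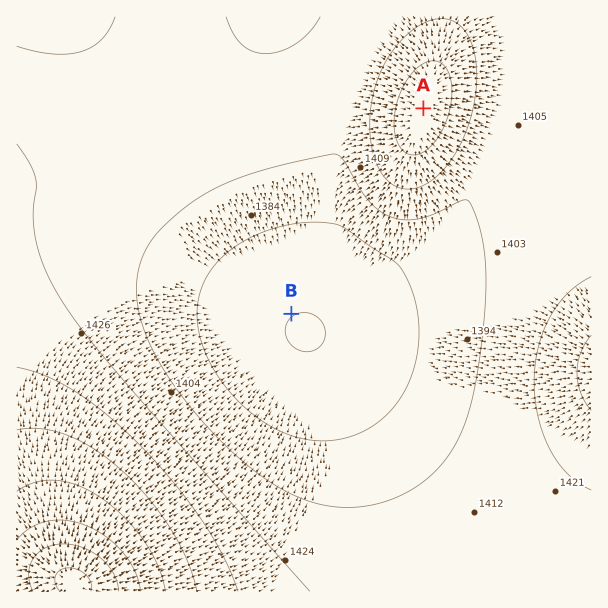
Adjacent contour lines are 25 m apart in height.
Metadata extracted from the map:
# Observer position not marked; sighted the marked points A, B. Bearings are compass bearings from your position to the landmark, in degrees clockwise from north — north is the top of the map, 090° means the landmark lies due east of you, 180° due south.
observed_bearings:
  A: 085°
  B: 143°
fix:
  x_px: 154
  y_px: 132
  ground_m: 1410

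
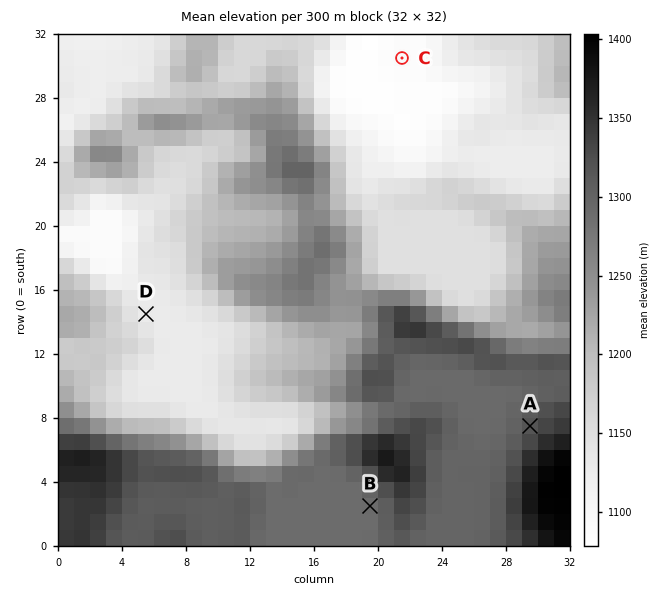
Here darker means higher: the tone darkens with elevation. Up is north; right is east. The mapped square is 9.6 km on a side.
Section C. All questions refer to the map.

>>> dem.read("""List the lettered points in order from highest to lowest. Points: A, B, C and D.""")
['A', 'B', 'D', 'C']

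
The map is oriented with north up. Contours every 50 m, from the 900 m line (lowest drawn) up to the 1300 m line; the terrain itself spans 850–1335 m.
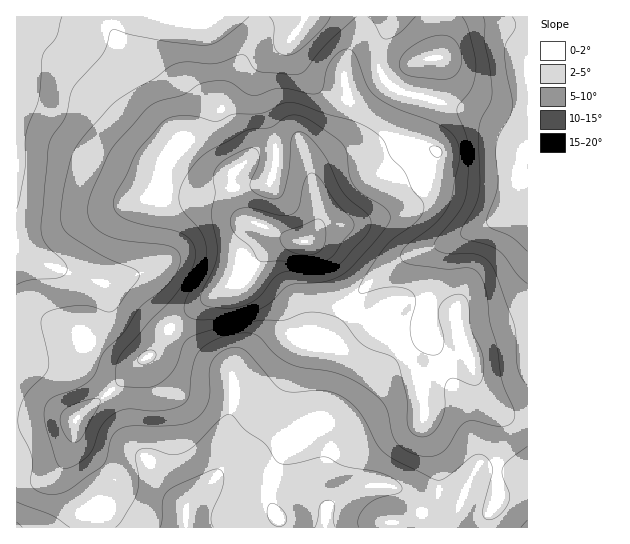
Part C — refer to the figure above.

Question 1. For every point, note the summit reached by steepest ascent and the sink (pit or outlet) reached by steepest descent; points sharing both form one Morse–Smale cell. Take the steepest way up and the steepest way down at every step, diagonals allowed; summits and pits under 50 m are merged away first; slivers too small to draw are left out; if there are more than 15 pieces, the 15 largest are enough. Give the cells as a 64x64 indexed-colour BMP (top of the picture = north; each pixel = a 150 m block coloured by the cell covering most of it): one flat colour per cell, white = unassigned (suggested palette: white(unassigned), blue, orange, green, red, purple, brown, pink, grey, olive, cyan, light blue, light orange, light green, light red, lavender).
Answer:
<image width="64" height="64" href="data:image/bmp;base64,Qk12CAAAAAAAAHYAAAAoAAAAQAAAAEAAAAABAAQAAAAAAAAIAAATCwAAEwsAABAAAAAAAAAA////ALR3HwAOf/8ALKAsACgn1gC9Z5QAS1aMAMJ34wB/f38AIr28AM++FwDox64AeLv/AIrfmACWmP8A1bDFAHd3d3d3MzMzMzMzMzMzMzM0RERERERERVVVVVVVWIiId3d3d3czMzMzMzMzMzMzMzRERERERERERFVVVVVYiIh3d3d3czMzMzMzMzMzMzMzRERERERERERERFVVVVWIiHd3d3dzMzMzMzMzMzMzMzNEREREREREREREVVVVVYiId3d3dzMzMzMzMzMzMzMzM0RERERERERERERFVVVViIh3d3dzMzMzMzMzMzMzMzMzREREREREREREREVVVVWIiDMzd3MzMzMzMzMzMzMzMzNERERERERERERERVVVVYiIMzM3MzMzMzMzMzMzMzMzMzRERERERERERERFVVVViIgzMzMzMzMzMzMzMzMzMzMzNEREREREREREREVVVVWIiDMzMzMzMzMzMzMzMzMzMzMzREREREREREREVVVVVYiIMzMzMzMzMzMzMzMzMzMzMzM0RERERERERERVVVVVWIgzMzMzMzMzMzMzMzMzMzMzMzRERERERERERVVVVVVYiDMzMzMzMzMzMzMzMzMzMzMzM0RERERERERFVVVVVViIETMzMzMzMzMzMzMzMzMzMzMzREREREREREVVVVVVWIgRERERMzMzMzMzMzMzMzMzMzNERERERERERVVVVVWCIhERERERMzMzMzMzMzMzMzMzM0RERERERERFVVVVUiIiERERERETMzMzMzMzMzMzMzM0REREREREREVVVVVSIiIREREREREzMzMzMzMzMzMzMzRERERERERERVVVVSIiIhERERERERMzMzMzMzMzMzMzNERERERERERVVVVSIiIiERERERERETMzMzMzMzMzMzMzRERERERERBFVVVIiIiIREREREREREzMzMzMzMzMzMzNERERERERBERFVUiIiIhEREREREREREzMzMzMzMzMzM0REREREREERERESIiIiERERERERERERMzMzMzMzMzMzREREREREERERESIiIiIREREREREREREzMzMzMzMzMzEREUREREERERERIiIiIhERERERERERERMzMzMzMzMzMRERFEREERERERIiIiIiERERERERERERETMzMzMzMzMREREREREREREREiIiIiIREREREREREREREzMzMzMzMxERERESIhERERESIiIiIhERERERERERERERMzMzMzMxEREREiIiEREiIiIiIiIiERERERERERERERERMzMzMzEREREiIiIiIiIiIiIiIiIRERERERERERERERETMzMxEREREiIiIiIiIiIiIiIiIhERERERERERERERERETMxERERESIiIiIiIiIiIiIiIiERERERERERERERERERERERERERIiIiIiIiIiIiIiIiIREREREREREREREREREREREREREiIiIiIiIiIiIiIiIhEREREREREREREREREREREREREiIiIiIiIiIiIiIiIiERERERERERERERERERERERERESIiIiIiIiIiIiIiIiIRERERERERERERERERERERERESIiIiIiIiIiIiIiIiIhERERERERERERERERERERERERIiIiIiIiIiIiIiIiIiERERERERERERERERERERERERESIiIiIiIiIiIiIiIiIRERERERERERERERERERERERERIiIiIiIiIiIiIiIiIhEREREREREREREREREREREREREiIiIiIiIiIiIiIiIiERERERERERERERERERERERERESIiIiIiIiIiIiIiIiIRERERERERERERERERERERERESIiIiIiIiIiIiIiIiIhERERERERERERERERERERERERIiIiIiIiIiIiIiIiIiEREREREREREREREREREREREREiIiIiIiIiIiIiIiIiIRERERERERERERERERERERERESIiIiIiIiIiIiIiIiIhEREREREREREREREREREREREREiIiIiIiIiIiIiIiIiERERERERERERERERERERERERERIiIiIiIiIiIiIiIiIRERERERERERERERERERERERERERIiIiIiIiIiIiIiIhERERERERERERERERERERERERERERIiIiIiIiIiIiIiERERERERERERERERERERERERERERESIiIiIiIiIiImYRERERERERERERERERERERERERERERIiIiIiIiIiJmZhERERERERERERERERERERERERERERESIiIiIiIiZmZmERERERERERERERERERERERERERERERIiIiIiJmZmZmYRERERERERERERERERERERERERERERESIiImZmZmZmZhERERERERERERERERERERERERERERERImZmZmZmZmZmEREREREREREREREREREREREREREREREWZmZmZmZmZmYREREREREREREREREREREREREREREREZlmZmZmZmZmZhEREREREREREREREREREREREREREREZmZZmZmZmZmZmERERERERERERERERERERERERERERERmZmZZmZmZmZmYRERERERERERERERERERERERERERERGZmZmZZmZmZmZhERERERERERERERERERERERERERERERmZmZlmZmZmZmERERERERERERERERERERERERERERERGZmZmWZmZmZmYRERERERERERERERERERERERERERERERmZmZZmZmZmZhERERERERERERERERERERERERERERERGZmZlmZmZmZm"/>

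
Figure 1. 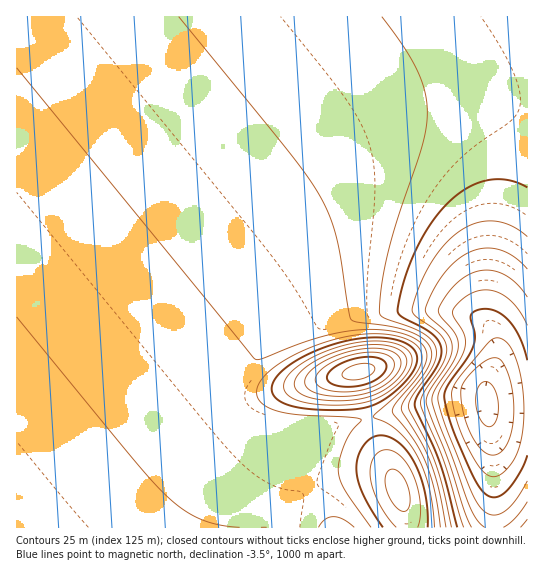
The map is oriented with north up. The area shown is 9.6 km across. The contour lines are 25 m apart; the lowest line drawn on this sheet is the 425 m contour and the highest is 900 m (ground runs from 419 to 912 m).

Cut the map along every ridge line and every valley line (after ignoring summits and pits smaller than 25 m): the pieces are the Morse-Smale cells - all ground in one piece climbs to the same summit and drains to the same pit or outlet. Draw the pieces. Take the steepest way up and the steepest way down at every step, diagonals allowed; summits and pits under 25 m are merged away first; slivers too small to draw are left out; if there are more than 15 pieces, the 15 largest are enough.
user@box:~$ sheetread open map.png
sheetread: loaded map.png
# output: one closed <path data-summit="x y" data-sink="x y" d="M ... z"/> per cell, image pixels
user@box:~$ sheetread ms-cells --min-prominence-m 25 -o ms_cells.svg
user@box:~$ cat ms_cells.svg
<path data-summit="17 527" data-sink="487 405" d="M527 16l-511 1 1 511 314 0-30-57-2-12 1-29-33-3-21-8-11-10-4-8 0-15 8-15 32-30 36-25 34-13 21-3 27 1 37 8 33 3 23 8 10 10 4 11 0 20-9 21 0 24 3 3 7 2 31-1z"/><path data-summit="359 371" data-sink="487 405" d="M374 300l-33 3-20 6-14 7-36 25-13 11-22 23-5 11 0 15 4 8 11 10 16 6 21 4 34 0 129-29 36-1 5 2 0-19 9-21 0-20-9-17-13-8-15-4-33-3z"/><path data-summit="398 490" data-sink="487 405" d="M482 399l-36 1-105 25-24 4-16 0-2 4 0 26 2 12 30 55 2 2 160 0 0-81-6-45z"/><path data-summit="527 527" data-sink="487 405" d="M489 408l-1 9 5 30 0 80 34 1 1-117-31 0z"/>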